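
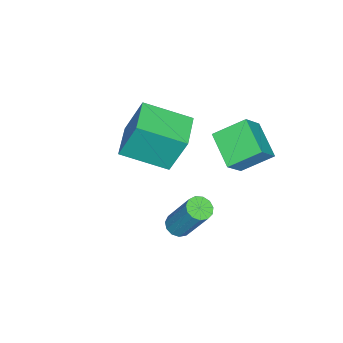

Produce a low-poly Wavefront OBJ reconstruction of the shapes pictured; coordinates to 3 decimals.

v 3.555 2.428 -3.027
v 4.07 2.394 -3.095
v 4.379 3.358 -1.22
v 3.865 3.392 -1.153
v 3.988 2.65 -3.212
v 4.297 3.613 -1.338
v 3.769 2.835 -3.271
v 4.078 3.798 -1.397
v 3.482 2.891 -3.253
v 3.791 3.854 -1.378
v 3.218 2.8 -3.163
v 3.527 3.764 -1.288
v 3.062 2.591 -3.029
v 3.371 3.555 -1.155
v 3.062 2.331 -2.896
v 3.371 3.294 -1.021
v 3.219 2.101 -2.803
v 3.528 3.064 -0.929
v 3.483 1.975 -2.782
v 3.792 2.939 -0.908
v 3.77 1.993 -2.839
v 4.079 2.957 -0.965
v 3.988 2.15 -2.955
v 4.298 3.113 -1.081
v -0.612 -1.787 -3.066
v -0.757 -1.076 -1.192
v -1.199 0.063 -3.814
v -1.343 0.775 -1.94
v 0.823 -1.355 -3.12
v 0.679 -0.643 -1.246
v 0.237 0.496 -3.868
v 0.092 1.207 -1.994
v -1.676 3.32 -1.472
v -0.845 3.119 -0.479
v -0.685 4.388 -2.085
v 0.145 4.187 -1.092
v -1.005 2.253 -2.248
v -0.175 2.052 -1.255
v -0.015 3.321 -2.861
v 0.816 3.12 -1.868
f 2 1 5
f 2 5 3
f 3 5 6
f 3 6 4
f 5 1 7
f 5 7 6
f 6 7 8
f 6 8 4
f 7 1 9
f 7 9 8
f 8 9 10
f 8 10 4
f 9 1 11
f 9 11 10
f 10 11 12
f 10 12 4
f 11 1 13
f 11 13 12
f 12 13 14
f 12 14 4
f 13 1 15
f 13 15 14
f 14 15 16
f 14 16 4
f 15 1 17
f 15 17 16
f 16 17 18
f 16 18 4
f 17 1 19
f 17 19 18
f 18 19 20
f 18 20 4
f 19 1 21
f 19 21 20
f 20 21 22
f 20 22 4
f 21 1 23
f 21 23 22
f 22 23 24
f 22 24 4
f 23 1 2
f 23 2 24
f 24 2 3
f 24 3 4
f 26 28 25
f 29 26 25
f 25 28 27
f 27 29 25
f 26 32 28
f 30 26 29
f 30 32 26
f 28 32 27
f 31 29 27
f 27 32 31
f 31 30 29
f 32 30 31
f 34 36 33
f 37 34 33
f 33 36 35
f 35 37 33
f 34 40 36
f 38 34 37
f 38 40 34
f 36 40 35
f 39 37 35
f 35 40 39
f 39 38 37
f 40 38 39



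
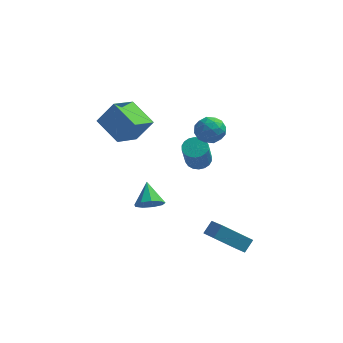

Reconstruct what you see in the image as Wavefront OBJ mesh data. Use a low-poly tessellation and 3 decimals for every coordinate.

v -0.795 -3.17 -0.109
v 0.039 -3.035 -0.015
v -1.085 -1.99 0.789
v -0.16 -2.736 -0.472
v -0.657 -2.64 -0.759
v -1.218 -2.792 -0.742
v -1.581 -3.12 -0.428
v -1.576 -3.472 0.035
v -1.206 -3.682 0.431
v -0.643 -3.652 0.575
v -0.151 -3.397 0.398
v 1.183 1.278 3.167
v 1.478 1.666 2.357
v 2.602 0.774 3.443
v 2.897 1.162 2.633
v 2.638 1.715 3.355
v 1.761 2.027 3.185
v 2.319 0.413 2.615
v 1.442 0.725 2.445
v 2.181 1.132 2.015
v 2.378 1.936 2.473
v 1.702 0.504 3.327
v 1.899 1.308 3.785
v 1.206 1.516 2.738
v 2.874 0.924 3.062
v 2.722 1.249 3.487
v 2.895 1.477 3.01
v 1.372 1.728 3.224
v 1.546 1.957 2.748
v 2.227 1.985 3.335
v 2.534 0.483 3.052
v 2.708 0.712 2.576
v 1.185 0.963 2.79
v 1.358 1.191 2.313
v 1.853 0.455 2.465
v 1.792 1.43 2.061
v 2.627 1.134 2.223
v 2.287 0.694 2.213
v 1.771 0.877 2.113
v 1.908 1.903 2.329
v 2.742 1.607 2.492
v 2.59 1.932 2.916
v 2.074 2.115 2.816
v 2.321 1.589 2.129
v 1.338 0.833 3.308
v 2.172 0.537 3.471
v 2.006 0.325 2.984
v 1.49 0.508 2.884
v 1.453 1.306 3.577
v 2.288 1.01 3.739
v 2.309 1.563 3.687
v 1.793 1.746 3.587
v 1.759 0.851 3.671
v 4.427 -4.254 -2.789
v 2.768 -4.368 -1.589
v 3.761 -2.959 -3.586
v 2.102 -3.073 -2.386
v 4.818 -3.687 -2.194
v 3.159 -3.801 -0.994
v 4.152 -2.392 -2.991
v 2.493 -2.506 -1.791
v -4.287 1.504 2.953
v -3.337 1.685 4.326
v -3.416 2.931 2.162
v -2.466 3.112 3.535
v -2.974 0.288 2.205
v -2.024 0.469 3.578
v -2.103 1.715 1.414
v -1.153 1.896 2.787
v 1.152 4.178 -1.993
v 1.925 4.075 -1.99
v 1.802 3.2 -0.263
v 1.028 3.302 -0.267
v 1.887 4.384 -1.837
v 1.764 3.509 -0.11
v 1.704 4.652 -1.714
v 1.581 3.777 0.013
v 1.411 4.826 -1.646
v 1.288 3.951 0.081
v 1.067 4.872 -1.648
v 0.944 3.996 0.079
v 0.74 4.78 -1.718
v 0.617 3.905 0.009
v 0.494 4.569 -1.842
v 0.371 3.694 -0.115
v 0.378 4.28 -1.997
v 0.255 3.405 -0.27
v 0.416 3.971 -2.15
v 0.293 3.096 -0.423
v 0.599 3.703 -2.273
v 0.476 2.828 -0.546
v 0.892 3.529 -2.341
v 0.769 2.654 -0.614
v 1.236 3.484 -2.339
v 1.113 2.608 -0.612
v 1.563 3.575 -2.269
v 1.44 2.7 -0.542
v 1.809 3.786 -2.145
v 1.686 2.911 -0.418
f 2 1 4
f 2 4 3
f 4 1 5
f 4 5 3
f 5 1 6
f 5 6 3
f 6 1 7
f 6 7 3
f 7 1 8
f 7 8 3
f 8 1 9
f 8 9 3
f 9 1 10
f 9 10 3
f 10 1 11
f 10 11 3
f 11 1 2
f 11 2 3
f 12 49 28
f 49 23 52
f 28 52 17
f 49 52 28
f 12 28 24
f 28 17 29
f 24 29 13
f 28 29 24
f 12 24 33
f 24 13 34
f 33 34 19
f 24 34 33
f 12 33 45
f 33 19 48
f 45 48 22
f 33 48 45
f 12 45 49
f 45 22 53
f 49 53 23
f 45 53 49
f 13 29 40
f 29 17 43
f 40 43 21
f 29 43 40
f 17 52 30
f 52 23 51
f 30 51 16
f 52 51 30
f 23 53 50
f 53 22 46
f 50 46 14
f 53 46 50
f 22 48 47
f 48 19 35
f 47 35 18
f 48 35 47
f 19 34 39
f 34 13 36
f 39 36 20
f 34 36 39
f 15 41 27
f 41 21 42
f 27 42 16
f 41 42 27
f 15 27 25
f 27 16 26
f 25 26 14
f 27 26 25
f 15 25 32
f 25 14 31
f 32 31 18
f 25 31 32
f 15 32 37
f 32 18 38
f 37 38 20
f 32 38 37
f 15 37 41
f 37 20 44
f 41 44 21
f 37 44 41
f 16 42 30
f 42 21 43
f 30 43 17
f 42 43 30
f 14 26 50
f 26 16 51
f 50 51 23
f 26 51 50
f 18 31 47
f 31 14 46
f 47 46 22
f 31 46 47
f 20 38 39
f 38 18 35
f 39 35 19
f 38 35 39
f 21 44 40
f 44 20 36
f 40 36 13
f 44 36 40
f 55 57 54
f 58 55 54
f 54 57 56
f 56 58 54
f 55 61 57
f 59 55 58
f 59 61 55
f 57 61 56
f 60 58 56
f 56 61 60
f 60 59 58
f 61 59 60
f 63 65 62
f 66 63 62
f 62 65 64
f 64 66 62
f 63 69 65
f 67 63 66
f 67 69 63
f 65 69 64
f 68 66 64
f 64 69 68
f 68 67 66
f 69 67 68
f 71 70 74
f 71 74 72
f 72 74 75
f 72 75 73
f 74 70 76
f 74 76 75
f 75 76 77
f 75 77 73
f 76 70 78
f 76 78 77
f 77 78 79
f 77 79 73
f 78 70 80
f 78 80 79
f 79 80 81
f 79 81 73
f 80 70 82
f 80 82 81
f 81 82 83
f 81 83 73
f 82 70 84
f 82 84 83
f 83 84 85
f 83 85 73
f 84 70 86
f 84 86 85
f 85 86 87
f 85 87 73
f 86 70 88
f 86 88 87
f 87 88 89
f 87 89 73
f 88 70 90
f 88 90 89
f 89 90 91
f 89 91 73
f 90 70 92
f 90 92 91
f 91 92 93
f 91 93 73
f 92 70 94
f 92 94 93
f 93 94 95
f 93 95 73
f 94 70 96
f 94 96 95
f 95 96 97
f 95 97 73
f 96 70 98
f 96 98 97
f 97 98 99
f 97 99 73
f 98 70 71
f 98 71 99
f 99 71 72
f 99 72 73



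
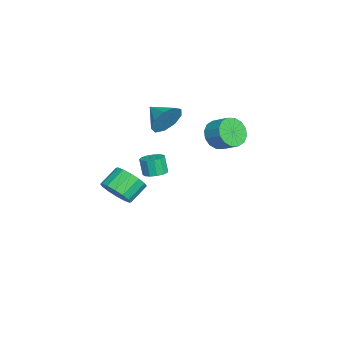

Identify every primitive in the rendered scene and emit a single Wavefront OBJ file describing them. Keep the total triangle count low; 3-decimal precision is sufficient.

v -2.367 3.281 -0.63
v -1.613 2.632 -0.522
v -0.98 3.47 0.098
v -1.733 4.119 -0.01
v -1.512 2.883 -0.964
v -0.879 3.721 -0.344
v -1.64 3.24 -1.316
v -1.007 4.078 -0.696
v -1.963 3.608 -1.484
v -1.329 4.446 -0.864
v -2.393 3.888 -1.424
v -1.76 4.727 -0.804
v -2.817 4.006 -1.151
v -2.184 4.845 -0.53
v -3.12 3.93 -0.738
v -2.487 4.768 -0.118
v -3.221 3.679 -0.296
v -2.588 4.517 0.324
v -3.093 3.322 0.056
v -2.46 4.16 0.676
v -2.771 2.954 0.224
v -2.137 3.792 0.844
v -2.34 2.673 0.164
v -1.707 3.512 0.784
v -1.916 2.555 -0.11
v -1.283 3.394 0.511
v 3.947 -1.545 -1.629
v 4.596 -0.798 -1.667
v 3.801 -0.068 -0.89
v 3.153 -0.815 -0.851
v 4.28 -0.72 -2.063
v 3.485 0.01 -1.286
v 3.875 -0.863 -2.343
v 3.08 -0.133 -1.565
v 3.49 -1.189 -2.431
v 2.695 -0.459 -1.654
v 3.227 -1.61 -2.304
v 2.432 -0.88 -1.527
v 3.157 -2.014 -1.996
v 2.362 -1.284 -1.219
v 3.299 -2.292 -1.59
v 2.504 -1.562 -0.813
v 3.615 -2.37 -1.194
v 2.82 -1.64 -0.417
v 4.02 -2.227 -0.915
v 3.225 -1.497 -0.137
v 4.405 -1.901 -0.826
v 3.61 -1.171 -0.049
v 4.668 -1.48 -0.953
v 3.873 -0.75 -0.176
v 4.738 -1.076 -1.261
v 3.943 -0.346 -0.484
v -2.809 0.461 0.14
v -2.219 0.344 1.049
v -3.751 -0.561 0.62
v -2.738 0.87 1.148
v -3.291 1.204 0.775
v -3.618 1.19 0.105
v -3.567 0.835 -0.549
v -3.161 0.305 -0.88
v -2.59 -0.152 -0.735
v -2.122 -0.323 -0.18
v -1.976 -0.127 0.524
v -3.185 -0.205 -4.311
v -2.734 -0.766 -4.315
v -2.983 -0.975 -3.233
v -3.435 -0.415 -3.229
v -2.515 -0.444 -4.203
v -2.764 -0.653 -3.121
v -2.509 -0.046 -4.124
v -2.758 -0.255 -3.042
v -2.717 0.301 -4.105
v -2.966 0.092 -3.023
v -3.074 0.488 -4.152
v -3.324 0.279 -3.069
v -3.467 0.454 -4.249
v -3.716 0.245 -3.166
v -3.77 0.211 -4.365
v -4.019 0.002 -3.283
v -3.888 -0.164 -4.465
v -4.137 -0.373 -3.383
v -3.782 -0.553 -4.516
v -4.031 -0.762 -3.433
v -3.487 -0.831 -4.501
v -3.736 -1.04 -3.419
v -3.096 -0.911 -4.427
v -3.346 -1.12 -3.345
f 2 1 5
f 2 5 3
f 3 5 6
f 3 6 4
f 5 1 7
f 5 7 6
f 6 7 8
f 6 8 4
f 7 1 9
f 7 9 8
f 8 9 10
f 8 10 4
f 9 1 11
f 9 11 10
f 10 11 12
f 10 12 4
f 11 1 13
f 11 13 12
f 12 13 14
f 12 14 4
f 13 1 15
f 13 15 14
f 14 15 16
f 14 16 4
f 15 1 17
f 15 17 16
f 16 17 18
f 16 18 4
f 17 1 19
f 17 19 18
f 18 19 20
f 18 20 4
f 19 1 21
f 19 21 20
f 20 21 22
f 20 22 4
f 21 1 23
f 21 23 22
f 22 23 24
f 22 24 4
f 23 1 25
f 23 25 24
f 24 25 26
f 24 26 4
f 25 1 2
f 25 2 26
f 26 2 3
f 26 3 4
f 28 27 31
f 28 31 29
f 29 31 32
f 29 32 30
f 31 27 33
f 31 33 32
f 32 33 34
f 32 34 30
f 33 27 35
f 33 35 34
f 34 35 36
f 34 36 30
f 35 27 37
f 35 37 36
f 36 37 38
f 36 38 30
f 37 27 39
f 37 39 38
f 38 39 40
f 38 40 30
f 39 27 41
f 39 41 40
f 40 41 42
f 40 42 30
f 41 27 43
f 41 43 42
f 42 43 44
f 42 44 30
f 43 27 45
f 43 45 44
f 44 45 46
f 44 46 30
f 45 27 47
f 45 47 46
f 46 47 48
f 46 48 30
f 47 27 49
f 47 49 48
f 48 49 50
f 48 50 30
f 49 27 51
f 49 51 50
f 50 51 52
f 50 52 30
f 51 27 28
f 51 28 52
f 52 28 29
f 52 29 30
f 54 53 56
f 54 56 55
f 56 53 57
f 56 57 55
f 57 53 58
f 57 58 55
f 58 53 59
f 58 59 55
f 59 53 60
f 59 60 55
f 60 53 61
f 60 61 55
f 61 53 62
f 61 62 55
f 62 53 63
f 62 63 55
f 63 53 54
f 63 54 55
f 65 64 68
f 65 68 66
f 66 68 69
f 66 69 67
f 68 64 70
f 68 70 69
f 69 70 71
f 69 71 67
f 70 64 72
f 70 72 71
f 71 72 73
f 71 73 67
f 72 64 74
f 72 74 73
f 73 74 75
f 73 75 67
f 74 64 76
f 74 76 75
f 75 76 77
f 75 77 67
f 76 64 78
f 76 78 77
f 77 78 79
f 77 79 67
f 78 64 80
f 78 80 79
f 79 80 81
f 79 81 67
f 80 64 82
f 80 82 81
f 81 82 83
f 81 83 67
f 82 64 84
f 82 84 83
f 83 84 85
f 83 85 67
f 84 64 86
f 84 86 85
f 85 86 87
f 85 87 67
f 86 64 65
f 86 65 87
f 87 65 66
f 87 66 67



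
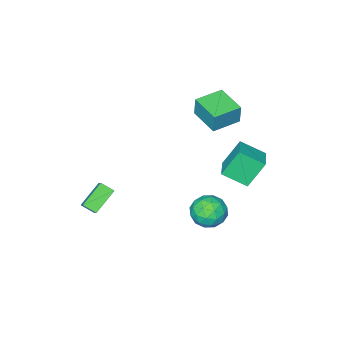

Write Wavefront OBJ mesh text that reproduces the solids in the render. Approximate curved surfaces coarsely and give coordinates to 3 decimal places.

v -0.414 1.094 0.038
v -1.26 1.427 1.463
v -1.209 2.133 -0.676
v -2.055 2.466 0.749
v 0.575 2.094 0.391
v -0.271 2.427 1.816
v -0.22 3.133 -0.323
v -1.066 3.466 1.102
v 1.616 3.411 -1.844
v 2.232 3.631 -1.089
v 1.668 1.849 -1.431
v 2.284 2.069 -0.676
v 1.331 2.364 -0.645
v 1.298 3.33 -0.9
v 2.602 2.15 -1.62
v 2.569 3.116 -1.875
v 2.841 2.852 -0.95
v 2.055 2.984 -0.348
v 1.845 2.496 -2.172
v 1.059 2.628 -1.57
v 1.919 3.658 -1.502
v 1.981 1.822 -1.018
v 1.42 1.996 -1
v 1.782 2.125 -0.556
v 1.37 3.481 -1.391
v 1.732 3.61 -0.948
v 1.203 2.866 -0.687
v 2.168 1.87 -1.572
v 2.53 1.999 -1.129
v 2.118 3.355 -1.964
v 2.48 3.484 -1.52
v 2.697 2.614 -1.833
v 2.639 3.329 -0.977
v 2.67 2.411 -0.735
v 2.857 2.459 -1.29
v 2.838 3.026 -1.439
v 2.177 3.407 -0.623
v 2.208 2.489 -0.381
v 1.648 2.663 -0.363
v 1.629 3.23 -0.512
v 2.536 2.949 -0.542
v 1.692 2.991 -2.139
v 1.723 2.073 -1.897
v 2.271 2.25 -2.008
v 2.252 2.817 -2.157
v 1.23 3.069 -1.785
v 1.261 2.151 -1.543
v 1.062 2.454 -1.081
v 1.043 3.021 -1.23
v 1.364 2.531 -1.978
v -1.777 -0.584 2.878
v -1.697 -0.427 4.054
v -1.545 1.073 2.64
v -1.465 1.231 3.817
v -0.235 -0.811 2.803
v -0.155 -0.653 3.98
v -0.003 0.847 2.566
v 0.077 1.004 3.742
v 2.912 -3.506 -3.308
v 3.294 -2.836 -2.626
v 4.226 -3.34 -4.206
v 4.607 -2.67 -3.524
v 3.273 -4.13 -2.896
v 3.654 -3.46 -2.214
v 4.586 -3.964 -3.794
v 4.968 -3.294 -3.112
f 2 4 1
f 5 2 1
f 1 4 3
f 3 5 1
f 2 8 4
f 6 2 5
f 6 8 2
f 4 8 3
f 7 5 3
f 3 8 7
f 7 6 5
f 8 6 7
f 9 46 25
f 46 20 49
f 25 49 14
f 46 49 25
f 9 25 21
f 25 14 26
f 21 26 10
f 25 26 21
f 9 21 30
f 21 10 31
f 30 31 16
f 21 31 30
f 9 30 42
f 30 16 45
f 42 45 19
f 30 45 42
f 9 42 46
f 42 19 50
f 46 50 20
f 42 50 46
f 10 26 37
f 26 14 40
f 37 40 18
f 26 40 37
f 14 49 27
f 49 20 48
f 27 48 13
f 49 48 27
f 20 50 47
f 50 19 43
f 47 43 11
f 50 43 47
f 19 45 44
f 45 16 32
f 44 32 15
f 45 32 44
f 16 31 36
f 31 10 33
f 36 33 17
f 31 33 36
f 12 38 24
f 38 18 39
f 24 39 13
f 38 39 24
f 12 24 22
f 24 13 23
f 22 23 11
f 24 23 22
f 12 22 29
f 22 11 28
f 29 28 15
f 22 28 29
f 12 29 34
f 29 15 35
f 34 35 17
f 29 35 34
f 12 34 38
f 34 17 41
f 38 41 18
f 34 41 38
f 13 39 27
f 39 18 40
f 27 40 14
f 39 40 27
f 11 23 47
f 23 13 48
f 47 48 20
f 23 48 47
f 15 28 44
f 28 11 43
f 44 43 19
f 28 43 44
f 17 35 36
f 35 15 32
f 36 32 16
f 35 32 36
f 18 41 37
f 41 17 33
f 37 33 10
f 41 33 37
f 52 54 51
f 55 52 51
f 51 54 53
f 53 55 51
f 52 58 54
f 56 52 55
f 56 58 52
f 54 58 53
f 57 55 53
f 53 58 57
f 57 56 55
f 58 56 57
f 60 62 59
f 63 60 59
f 59 62 61
f 61 63 59
f 60 66 62
f 64 60 63
f 64 66 60
f 62 66 61
f 65 63 61
f 61 66 65
f 65 64 63
f 66 64 65



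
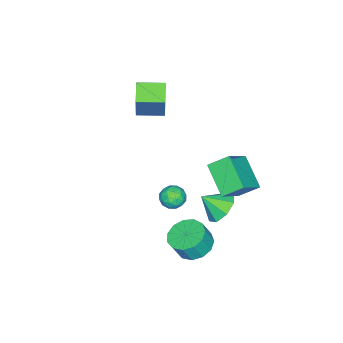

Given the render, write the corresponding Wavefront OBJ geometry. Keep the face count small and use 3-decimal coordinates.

v -1.134 -3.32 0.022
v -0.412 -2.859 1.763
v -1.812 -2.176 0
v -1.09 -1.715 1.741
v -0.25 -2.805 -0.481
v 0.472 -2.344 1.26
v -0.928 -1.661 -0.503
v -0.206 -1.2 1.238
v 1.112 2.537 -3.591
v 1.712 3.152 -3.262
v 1.528 1.723 -2.829
v 1.099 3.162 -2.916
v 0.494 2.806 -2.965
v 0.25 2.293 -3.38
v 0.511 1.922 -3.919
v 1.124 1.912 -4.266
v 1.73 2.268 -4.217
v 1.973 2.781 -3.801
v 1.46 1.975 -0.444
v 1.008 2.811 0.239
v 0.161 2.098 -1.454
v -0.291 2.934 -0.771
v 2.311 3.206 -1.389
v 1.859 4.042 -0.706
v 1.012 3.329 -2.399
v 0.56 4.165 -1.716
v 3.716 2.693 -3.96
v 4.533 2.527 -4.324
v 4.902 2.281 -3.383
v 4.084 2.447 -3.02
v 4.531 3.023 -4.194
v 4.9 2.777 -3.253
v 4.27 3.414 -3.989
v 4.638 3.168 -3.048
v 3.833 3.576 -3.776
v 4.201 3.33 -2.835
v 3.359 3.458 -3.621
v 3.727 3.212 -2.68
v 2.998 3.097 -3.574
v 3.366 2.851 -2.633
v 2.865 2.607 -3.65
v 3.233 2.361 -2.709
v 3.002 2.145 -3.824
v 3.371 1.899 -2.883
v 3.366 1.857 -4.042
v 3.734 1.611 -3.101
v 3.841 1.834 -4.234
v 4.209 1.588 -3.293
v 4.276 2.084 -4.339
v 4.645 1.838 -3.398
v 1.919 0.778 -3.506
v 2.288 1.18 -3.13
v 1.972 0.02 -2.75
v 2.341 0.422 -2.374
v 1.702 0.561 -2.48
v 1.669 1.029 -2.947
v 2.591 0.171 -2.933
v 2.558 0.639 -3.4
v 2.703 0.804 -2.775
v 2.153 1.045 -2.495
v 2.107 0.155 -3.385
v 1.557 0.396 -3.105
v 2.099 1.046 -3.384
v 2.161 0.154 -2.496
v 1.786 0.236 -2.558
v 2.002 0.472 -2.336
v 1.735 0.957 -3.277
v 1.952 1.193 -3.055
v 1.607 0.829 -2.673
v 2.308 0.007 -2.825
v 2.525 0.243 -2.603
v 2.258 0.728 -3.544
v 2.474 0.964 -3.322
v 2.653 0.371 -3.207
v 2.559 1.061 -2.955
v 2.591 0.615 -2.51
v 2.738 0.468 -2.839
v 2.718 0.743 -3.114
v 2.236 1.202 -2.79
v 2.268 0.757 -2.346
v 1.892 0.839 -2.408
v 1.873 1.114 -2.682
v 2.48 0.982 -2.582
v 1.992 0.443 -3.534
v 2.024 -0.002 -3.09
v 2.387 0.086 -3.198
v 2.368 0.361 -3.472
v 1.669 0.585 -3.37
v 1.701 0.139 -2.925
v 1.542 0.457 -2.766
v 1.522 0.732 -3.041
v 1.78 0.218 -3.298
f 2 4 1
f 5 2 1
f 1 4 3
f 3 5 1
f 2 8 4
f 6 2 5
f 6 8 2
f 4 8 3
f 7 5 3
f 3 8 7
f 7 6 5
f 8 6 7
f 10 9 12
f 10 12 11
f 12 9 13
f 12 13 11
f 13 9 14
f 13 14 11
f 14 9 15
f 14 15 11
f 15 9 16
f 15 16 11
f 16 9 17
f 16 17 11
f 17 9 18
f 17 18 11
f 18 9 10
f 18 10 11
f 20 22 19
f 23 20 19
f 19 22 21
f 21 23 19
f 20 26 22
f 24 20 23
f 24 26 20
f 22 26 21
f 25 23 21
f 21 26 25
f 25 24 23
f 26 24 25
f 28 27 31
f 28 31 29
f 29 31 32
f 29 32 30
f 31 27 33
f 31 33 32
f 32 33 34
f 32 34 30
f 33 27 35
f 33 35 34
f 34 35 36
f 34 36 30
f 35 27 37
f 35 37 36
f 36 37 38
f 36 38 30
f 37 27 39
f 37 39 38
f 38 39 40
f 38 40 30
f 39 27 41
f 39 41 40
f 40 41 42
f 40 42 30
f 41 27 43
f 41 43 42
f 42 43 44
f 42 44 30
f 43 27 45
f 43 45 44
f 44 45 46
f 44 46 30
f 45 27 47
f 45 47 46
f 46 47 48
f 46 48 30
f 47 27 49
f 47 49 48
f 48 49 50
f 48 50 30
f 49 27 28
f 49 28 50
f 50 28 29
f 50 29 30
f 51 88 67
f 88 62 91
f 67 91 56
f 88 91 67
f 51 67 63
f 67 56 68
f 63 68 52
f 67 68 63
f 51 63 72
f 63 52 73
f 72 73 58
f 63 73 72
f 51 72 84
f 72 58 87
f 84 87 61
f 72 87 84
f 51 84 88
f 84 61 92
f 88 92 62
f 84 92 88
f 52 68 79
f 68 56 82
f 79 82 60
f 68 82 79
f 56 91 69
f 91 62 90
f 69 90 55
f 91 90 69
f 62 92 89
f 92 61 85
f 89 85 53
f 92 85 89
f 61 87 86
f 87 58 74
f 86 74 57
f 87 74 86
f 58 73 78
f 73 52 75
f 78 75 59
f 73 75 78
f 54 80 66
f 80 60 81
f 66 81 55
f 80 81 66
f 54 66 64
f 66 55 65
f 64 65 53
f 66 65 64
f 54 64 71
f 64 53 70
f 71 70 57
f 64 70 71
f 54 71 76
f 71 57 77
f 76 77 59
f 71 77 76
f 54 76 80
f 76 59 83
f 80 83 60
f 76 83 80
f 55 81 69
f 81 60 82
f 69 82 56
f 81 82 69
f 53 65 89
f 65 55 90
f 89 90 62
f 65 90 89
f 57 70 86
f 70 53 85
f 86 85 61
f 70 85 86
f 59 77 78
f 77 57 74
f 78 74 58
f 77 74 78
f 60 83 79
f 83 59 75
f 79 75 52
f 83 75 79



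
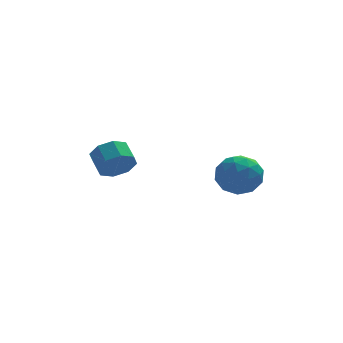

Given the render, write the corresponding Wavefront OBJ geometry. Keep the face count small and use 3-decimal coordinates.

v 1.122 -2.681 -2.163
v 2.159 -2.768 -1.906
v 1.161 -4.272 -2.854
v 2.198 -4.359 -2.597
v 1.454 -4.351 -1.826
v 1.429 -3.368 -1.398
v 1.891 -3.672 -3.362
v 1.866 -2.689 -2.934
v 2.635 -3.38 -2.647
v 2.364 -3.799 -1.697
v 0.956 -3.241 -3.063
v 0.685 -3.66 -2.113
v 1.637 -2.585 -1.973
v 1.683 -4.455 -2.787
v 1.245 -4.451 -2.333
v 1.855 -4.501 -2.182
v 1.208 -2.937 -1.675
v 1.818 -2.988 -1.524
v 1.403 -3.919 -1.477
v 1.502 -4.052 -3.236
v 2.112 -4.103 -3.085
v 1.465 -2.539 -2.578
v 2.075 -2.589 -2.427
v 1.917 -3.121 -3.283
v 2.526 -2.996 -2.258
v 2.549 -3.931 -2.665
v 2.368 -3.527 -3.114
v 2.354 -2.949 -2.863
v 2.368 -3.242 -1.7
v 2.39 -4.177 -2.106
v 1.953 -4.173 -1.653
v 1.939 -3.595 -1.402
v 2.647 -3.602 -2.136
v 0.93 -2.863 -2.654
v 0.952 -3.798 -3.06
v 1.381 -3.445 -3.358
v 1.367 -2.867 -3.107
v 0.771 -3.109 -2.095
v 0.794 -4.044 -2.502
v 0.966 -4.091 -1.897
v 0.952 -3.513 -1.646
v 0.673 -3.438 -2.624
v -3.133 -1.85 -2.327
v -2.444 -1.958 -1.791
v -2.678 -1.098 -1.316
v -3.367 -0.99 -1.853
v -2.286 -1.61 -2.345
v -2.521 -0.75 -1.87
v -2.625 -1.402 -2.889
v -2.859 -0.542 -2.414
v -3.261 -1.456 -3.104
v -3.495 -0.596 -2.629
v -3.822 -1.742 -2.864
v -4.056 -0.882 -2.389
v -3.979 -2.09 -2.31
v -4.214 -1.23 -1.835
v -3.641 -2.298 -1.766
v -3.875 -1.438 -1.291
v -3.005 -2.244 -1.551
v -3.239 -1.384 -1.076
f 1 38 17
f 38 12 41
f 17 41 6
f 38 41 17
f 1 17 13
f 17 6 18
f 13 18 2
f 17 18 13
f 1 13 22
f 13 2 23
f 22 23 8
f 13 23 22
f 1 22 34
f 22 8 37
f 34 37 11
f 22 37 34
f 1 34 38
f 34 11 42
f 38 42 12
f 34 42 38
f 2 18 29
f 18 6 32
f 29 32 10
f 18 32 29
f 6 41 19
f 41 12 40
f 19 40 5
f 41 40 19
f 12 42 39
f 42 11 35
f 39 35 3
f 42 35 39
f 11 37 36
f 37 8 24
f 36 24 7
f 37 24 36
f 8 23 28
f 23 2 25
f 28 25 9
f 23 25 28
f 4 30 16
f 30 10 31
f 16 31 5
f 30 31 16
f 4 16 14
f 16 5 15
f 14 15 3
f 16 15 14
f 4 14 21
f 14 3 20
f 21 20 7
f 14 20 21
f 4 21 26
f 21 7 27
f 26 27 9
f 21 27 26
f 4 26 30
f 26 9 33
f 30 33 10
f 26 33 30
f 5 31 19
f 31 10 32
f 19 32 6
f 31 32 19
f 3 15 39
f 15 5 40
f 39 40 12
f 15 40 39
f 7 20 36
f 20 3 35
f 36 35 11
f 20 35 36
f 9 27 28
f 27 7 24
f 28 24 8
f 27 24 28
f 10 33 29
f 33 9 25
f 29 25 2
f 33 25 29
f 44 43 47
f 44 47 45
f 45 47 48
f 45 48 46
f 47 43 49
f 47 49 48
f 48 49 50
f 48 50 46
f 49 43 51
f 49 51 50
f 50 51 52
f 50 52 46
f 51 43 53
f 51 53 52
f 52 53 54
f 52 54 46
f 53 43 55
f 53 55 54
f 54 55 56
f 54 56 46
f 55 43 57
f 55 57 56
f 56 57 58
f 56 58 46
f 57 43 59
f 57 59 58
f 58 59 60
f 58 60 46
f 59 43 44
f 59 44 60
f 60 44 45
f 60 45 46



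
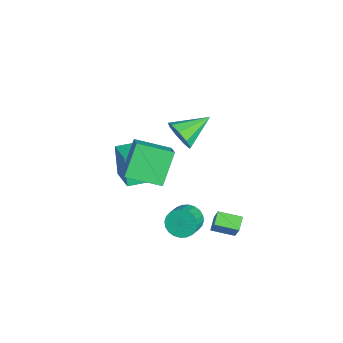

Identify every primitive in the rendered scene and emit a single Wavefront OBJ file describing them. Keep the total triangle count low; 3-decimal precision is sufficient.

v -4.24 -1.986 -3.971
v -4.791 -2.06 -1.967
v -4.561 -0.48 -4.004
v -5.112 -0.554 -2
v -2.508 -1.606 -3.48
v -3.059 -1.68 -1.476
v -2.829 -0.1 -3.513
v -3.38 -0.174 -1.509
v 2.281 2.377 -3.161
v 1.578 2.668 -2.739
v 2.636 3.657 -3.451
v 1.933 3.948 -3.029
v 3.147 2.452 -1.771
v 2.444 2.743 -1.349
v 3.502 3.732 -2.061
v 2.799 4.023 -1.639
v 0.21 1.409 -4.105
v 0.783 1.932 -4.618
v 1.764 1.454 -4.008
v 1.19 0.931 -3.495
v 0.717 2.153 -4.338
v 1.698 1.675 -3.728
v 0.573 2.261 -4.023
v 1.554 1.783 -3.413
v 0.375 2.239 -3.72
v 1.355 1.761 -3.11
v 0.151 2.091 -3.476
v 1.131 1.613 -2.866
v -0.064 1.839 -3.327
v 0.916 1.361 -2.717
v -0.238 1.522 -3.297
v 0.743 1.044 -2.687
v -0.343 1.187 -3.39
v 0.638 0.709 -2.78
v -0.364 0.886 -3.592
v 0.617 0.408 -2.982
v -0.298 0.665 -3.872
v 0.683 0.187 -3.262
v -0.154 0.557 -4.187
v 0.827 0.079 -3.577
v 0.045 0.579 -4.49
v 1.025 0.101 -3.88
v 0.269 0.727 -4.734
v 1.249 0.249 -4.124
v 0.484 0.979 -4.883
v 1.464 0.501 -4.273
v 0.657 1.296 -4.913
v 1.638 0.818 -4.303
v 0.762 1.631 -4.82
v 1.743 1.153 -4.21
v 0.145 -1.437 3.221
v 1.541 -1.429 4.157
v 0.547 0.499 2.607
v 1.942 0.506 3.542
v 1.278 -2.206 1.538
v 2.673 -2.199 2.473
v 1.679 -0.271 0.923
v 3.075 -0.263 1.859
v -0.244 1.014 2.859
v 0.129 1.516 2.053
v -1.016 2.746 3.581
v -0.515 1.286 1.914
v -1.032 0.929 2.218
v -1.18 0.612 2.821
v -0.89 0.482 3.442
v -0.298 0.602 3.791
v 0.32 0.914 3.703
v 0.674 1.272 3.221
v 0.599 1.51 2.569
f 2 4 1
f 5 2 1
f 1 4 3
f 3 5 1
f 2 8 4
f 6 2 5
f 6 8 2
f 4 8 3
f 7 5 3
f 3 8 7
f 7 6 5
f 8 6 7
f 10 12 9
f 13 10 9
f 9 12 11
f 11 13 9
f 10 16 12
f 14 10 13
f 14 16 10
f 12 16 11
f 15 13 11
f 11 16 15
f 15 14 13
f 16 14 15
f 18 17 21
f 18 21 19
f 19 21 22
f 19 22 20
f 21 17 23
f 21 23 22
f 22 23 24
f 22 24 20
f 23 17 25
f 23 25 24
f 24 25 26
f 24 26 20
f 25 17 27
f 25 27 26
f 26 27 28
f 26 28 20
f 27 17 29
f 27 29 28
f 28 29 30
f 28 30 20
f 29 17 31
f 29 31 30
f 30 31 32
f 30 32 20
f 31 17 33
f 31 33 32
f 32 33 34
f 32 34 20
f 33 17 35
f 33 35 34
f 34 35 36
f 34 36 20
f 35 17 37
f 35 37 36
f 36 37 38
f 36 38 20
f 37 17 39
f 37 39 38
f 38 39 40
f 38 40 20
f 39 17 41
f 39 41 40
f 40 41 42
f 40 42 20
f 41 17 43
f 41 43 42
f 42 43 44
f 42 44 20
f 43 17 45
f 43 45 44
f 44 45 46
f 44 46 20
f 45 17 47
f 45 47 46
f 46 47 48
f 46 48 20
f 47 17 49
f 47 49 48
f 48 49 50
f 48 50 20
f 49 17 18
f 49 18 50
f 50 18 19
f 50 19 20
f 52 54 51
f 55 52 51
f 51 54 53
f 53 55 51
f 52 58 54
f 56 52 55
f 56 58 52
f 54 58 53
f 57 55 53
f 53 58 57
f 57 56 55
f 58 56 57
f 60 59 62
f 60 62 61
f 62 59 63
f 62 63 61
f 63 59 64
f 63 64 61
f 64 59 65
f 64 65 61
f 65 59 66
f 65 66 61
f 66 59 67
f 66 67 61
f 67 59 68
f 67 68 61
f 68 59 69
f 68 69 61
f 69 59 60
f 69 60 61



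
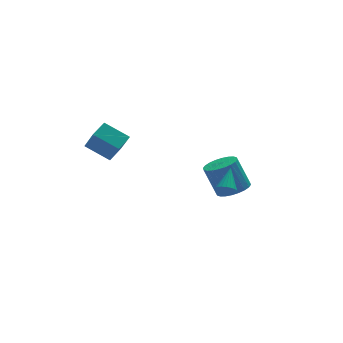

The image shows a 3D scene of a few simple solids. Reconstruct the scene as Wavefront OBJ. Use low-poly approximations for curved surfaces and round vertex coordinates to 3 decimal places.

v -3.863 1.043 0.127
v -3.689 0.233 1.304
v -3.109 1.668 0.445
v -2.934 0.857 1.622
v -2.886 0.223 -0.582
v -2.711 -0.588 0.595
v -2.131 0.847 -0.264
v -1.957 0.037 0.913
v 3.166 -0.282 -3.543
v 3.707 -0.889 -3.18
v 3.194 -0.385 -1.574
v 2.654 0.222 -1.937
v 3.918 -0.613 -3.2
v 3.405 -0.109 -1.593
v 4.014 -0.287 -3.271
v 3.501 0.217 -1.665
v 3.981 0.039 -3.384
v 3.468 0.543 -1.778
v 3.824 0.317 -3.521
v 3.311 0.821 -1.915
v 3.567 0.504 -3.662
v 3.054 1.008 -2.055
v 3.249 0.571 -3.784
v 2.736 1.075 -2.178
v 2.919 0.508 -3.87
v 2.406 1.012 -2.264
v 2.626 0.325 -3.906
v 2.113 0.829 -2.3
v 2.415 0.049 -3.887
v 1.902 0.553 -2.28
v 2.319 -0.277 -3.815
v 1.806 0.227 -2.209
v 2.352 -0.603 -3.702
v 1.839 -0.099 -2.096
v 2.509 -0.881 -3.565
v 1.996 -0.377 -1.959
v 2.766 -1.068 -3.425
v 2.253 -0.564 -1.818
v 3.084 -1.135 -3.302
v 2.571 -0.631 -1.696
v 3.414 -1.072 -3.216
v 2.901 -0.568 -1.61
v 1.84 -2.61 -1.981
v 2.255 -2.948 -1.91
v 2.42 -1.71 -1.079
v 2.327 -2.822 -2.082
v 2.314 -2.66 -2.236
v 2.219 -2.488 -2.346
v 2.059 -2.338 -2.393
v 1.861 -2.235 -2.369
v 1.66 -2.197 -2.278
v 1.489 -2.23 -2.135
v 1.38 -2.329 -1.966
v 1.35 -2.476 -1.8
v 1.405 -2.647 -1.664
v 1.535 -2.811 -1.584
v 1.718 -2.941 -1.572
v 1.922 -3.013 -1.631
v 2.112 -3.016 -1.751
f 2 4 1
f 5 2 1
f 1 4 3
f 3 5 1
f 2 8 4
f 6 2 5
f 6 8 2
f 4 8 3
f 7 5 3
f 3 8 7
f 7 6 5
f 8 6 7
f 10 9 13
f 10 13 11
f 11 13 14
f 11 14 12
f 13 9 15
f 13 15 14
f 14 15 16
f 14 16 12
f 15 9 17
f 15 17 16
f 16 17 18
f 16 18 12
f 17 9 19
f 17 19 18
f 18 19 20
f 18 20 12
f 19 9 21
f 19 21 20
f 20 21 22
f 20 22 12
f 21 9 23
f 21 23 22
f 22 23 24
f 22 24 12
f 23 9 25
f 23 25 24
f 24 25 26
f 24 26 12
f 25 9 27
f 25 27 26
f 26 27 28
f 26 28 12
f 27 9 29
f 27 29 28
f 28 29 30
f 28 30 12
f 29 9 31
f 29 31 30
f 30 31 32
f 30 32 12
f 31 9 33
f 31 33 32
f 32 33 34
f 32 34 12
f 33 9 35
f 33 35 34
f 34 35 36
f 34 36 12
f 35 9 37
f 35 37 36
f 36 37 38
f 36 38 12
f 37 9 39
f 37 39 38
f 38 39 40
f 38 40 12
f 39 9 41
f 39 41 40
f 40 41 42
f 40 42 12
f 41 9 10
f 41 10 42
f 42 10 11
f 42 11 12
f 44 43 46
f 44 46 45
f 46 43 47
f 46 47 45
f 47 43 48
f 47 48 45
f 48 43 49
f 48 49 45
f 49 43 50
f 49 50 45
f 50 43 51
f 50 51 45
f 51 43 52
f 51 52 45
f 52 43 53
f 52 53 45
f 53 43 54
f 53 54 45
f 54 43 55
f 54 55 45
f 55 43 56
f 55 56 45
f 56 43 57
f 56 57 45
f 57 43 58
f 57 58 45
f 58 43 59
f 58 59 45
f 59 43 44
f 59 44 45



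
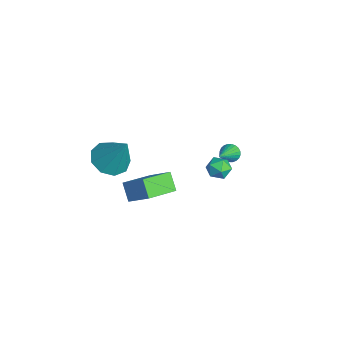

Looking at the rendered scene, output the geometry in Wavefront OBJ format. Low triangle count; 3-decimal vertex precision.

v 2.82 1.121 2.105
v 3.208 1.204 2.622
v 2.612 0.136 2.418
v 3 0.219 2.935
v 2.435 0.542 2.897
v 2.564 1.151 2.703
v 3.256 0.189 2.337
v 3.385 0.798 2.143
v 3.478 0.628 2.765
v 2.97 0.845 3.112
v 2.85 0.495 1.928
v 2.342 0.712 2.275
v -0.839 -3.588 0.621
v -0.231 -2.96 0.096
v 0.019 -2.932 2.399
v -0.824 -2.633 0.262
v -1.425 -2.753 0.596
v -1.751 -3.264 0.942
v -1.651 -3.926 1.138
v -1.171 -4.43 1.092
v -0.535 -4.54 0.826
v -0.042 -4.204 0.464
v 0.078 -3.58 0.176
v -3.195 2.834 -2.515
v -2.928 2.687 -2.961
v -1.985 1.966 -1.505
v -2.834 2.871 -2.916
v -2.796 3.048 -2.809
v -2.818 3.193 -2.658
v -2.898 3.284 -2.485
v -3.023 3.306 -2.317
v -3.174 3.255 -2.179
v -3.329 3.141 -2.092
v -3.463 2.98 -2.07
v -3.556 2.797 -2.115
v -3.594 2.619 -2.222
v -3.572 2.474 -2.373
v -3.492 2.384 -2.546
v -3.367 2.362 -2.714
v -3.216 2.412 -2.852
v -3.062 2.526 -2.939
v 0.212 -2.969 -1.836
v -0.516 -3.089 -1.048
v -0.585 -1.485 -2.347
v -1.313 -1.605 -1.558
v 1.093 -2.175 -0.902
v 0.365 -2.295 -0.113
v 0.296 -0.691 -1.412
v -0.432 -0.811 -0.624
f 1 12 6
f 1 6 2
f 1 2 8
f 1 8 11
f 1 11 12
f 2 6 10
f 6 12 5
f 12 11 3
f 11 8 7
f 8 2 9
f 4 10 5
f 4 5 3
f 4 3 7
f 4 7 9
f 4 9 10
f 5 10 6
f 3 5 12
f 7 3 11
f 9 7 8
f 10 9 2
f 14 13 16
f 14 16 15
f 16 13 17
f 16 17 15
f 17 13 18
f 17 18 15
f 18 13 19
f 18 19 15
f 19 13 20
f 19 20 15
f 20 13 21
f 20 21 15
f 21 13 22
f 21 22 15
f 22 13 23
f 22 23 15
f 23 13 14
f 23 14 15
f 25 24 27
f 25 27 26
f 27 24 28
f 27 28 26
f 28 24 29
f 28 29 26
f 29 24 30
f 29 30 26
f 30 24 31
f 30 31 26
f 31 24 32
f 31 32 26
f 32 24 33
f 32 33 26
f 33 24 34
f 33 34 26
f 34 24 35
f 34 35 26
f 35 24 36
f 35 36 26
f 36 24 37
f 36 37 26
f 37 24 38
f 37 38 26
f 38 24 39
f 38 39 26
f 39 24 40
f 39 40 26
f 40 24 41
f 40 41 26
f 41 24 25
f 41 25 26
f 43 45 42
f 46 43 42
f 42 45 44
f 44 46 42
f 43 49 45
f 47 43 46
f 47 49 43
f 45 49 44
f 48 46 44
f 44 49 48
f 48 47 46
f 49 47 48



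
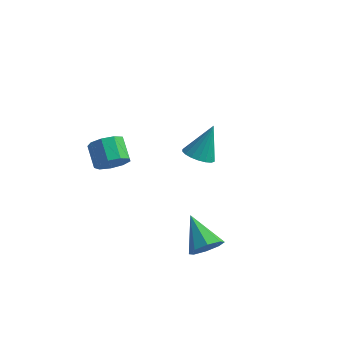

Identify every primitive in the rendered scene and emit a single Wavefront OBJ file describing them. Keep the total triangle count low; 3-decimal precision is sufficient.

v -0.21 2.268 -3.632
v 0.201 2.822 -4.017
v 0.19 3.072 -2.048
v -0.122 2.959 -4.004
v -0.463 2.959 -3.919
v -0.754 2.823 -3.776
v -0.937 2.576 -3.604
v -0.976 2.269 -3.438
v -0.863 1.961 -3.311
v -0.621 1.714 -3.247
v -0.298 1.577 -3.259
v 0.043 1.577 -3.345
v 0.334 1.714 -3.488
v 0.517 1.96 -3.659
v 0.556 2.268 -3.825
v 0.443 2.575 -3.952
v 2.42 -3.48 -4.365
v 3.017 -2.957 -4.203
v 1.28 -2.48 -3.395
v 2.706 -2.81 -4.719
v 2.228 -3.055 -5.028
v 1.862 -3.549 -4.949
v 1.823 -4.003 -4.528
v 2.133 -4.15 -4.012
v 2.611 -3.905 -3.703
v 2.977 -3.411 -3.782
v -2.032 -2.99 -0.601
v -1.365 -2.737 -0.239
v -2 -1.977 0.402
v -2.668 -2.23 0.041
v -1.46 -2.438 -0.687
v -2.095 -1.678 -0.046
v -1.822 -2.398 -1.095
v -2.457 -1.637 -0.454
v -2.283 -2.634 -1.271
v -2.918 -1.874 -0.63
v -2.627 -3.037 -1.134
v -3.262 -2.277 -0.493
v -2.692 -3.418 -0.747
v -3.327 -2.658 -0.106
v -2.449 -3.599 -0.291
v -3.084 -2.839 0.35
v -2.011 -3.495 0.02
v -2.646 -2.735 0.661
v -1.583 -3.155 0.04
v -2.218 -2.394 0.681
f 2 1 4
f 2 4 3
f 4 1 5
f 4 5 3
f 5 1 6
f 5 6 3
f 6 1 7
f 6 7 3
f 7 1 8
f 7 8 3
f 8 1 9
f 8 9 3
f 9 1 10
f 9 10 3
f 10 1 11
f 10 11 3
f 11 1 12
f 11 12 3
f 12 1 13
f 12 13 3
f 13 1 14
f 13 14 3
f 14 1 15
f 14 15 3
f 15 1 16
f 15 16 3
f 16 1 2
f 16 2 3
f 18 17 20
f 18 20 19
f 20 17 21
f 20 21 19
f 21 17 22
f 21 22 19
f 22 17 23
f 22 23 19
f 23 17 24
f 23 24 19
f 24 17 25
f 24 25 19
f 25 17 26
f 25 26 19
f 26 17 18
f 26 18 19
f 28 27 31
f 28 31 29
f 29 31 32
f 29 32 30
f 31 27 33
f 31 33 32
f 32 33 34
f 32 34 30
f 33 27 35
f 33 35 34
f 34 35 36
f 34 36 30
f 35 27 37
f 35 37 36
f 36 37 38
f 36 38 30
f 37 27 39
f 37 39 38
f 38 39 40
f 38 40 30
f 39 27 41
f 39 41 40
f 40 41 42
f 40 42 30
f 41 27 43
f 41 43 42
f 42 43 44
f 42 44 30
f 43 27 45
f 43 45 44
f 44 45 46
f 44 46 30
f 45 27 28
f 45 28 46
f 46 28 29
f 46 29 30



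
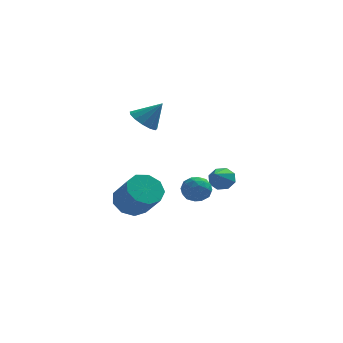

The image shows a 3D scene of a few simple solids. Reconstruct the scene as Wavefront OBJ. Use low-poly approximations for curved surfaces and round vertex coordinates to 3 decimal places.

v -0.383 -1.22 -1.346
v 0.544 -0.971 -1.66
v 1.25 -1.972 -0.368
v 0.323 -2.22 -0.054
v 0.325 -0.517 -1.188
v 1.031 -1.517 0.104
v -0.226 -0.391 -0.79
v 0.48 -1.392 0.502
v -0.85 -0.653 -0.652
v -0.144 -1.654 0.64
v -1.256 -1.181 -0.839
v -0.55 -2.181 0.453
v -1.253 -1.726 -1.263
v -0.547 -2.727 0.029
v -0.843 -2.034 -1.726
v -0.137 -3.035 -0.434
v -0.218 -1.962 -2.011
v 0.488 -2.962 -0.719
v 0.33 -1.542 -1.985
v 1.036 -2.542 -0.693
v 2.029 -3.023 0.466
v 2.591 -2.78 -0.048
v 2.849 -3.9 0.948
v 3.411 -3.657 0.434
v 3.182 -3.178 1.032
v 2.675 -2.636 0.734
v 2.765 -4.044 0.166
v 2.258 -3.502 -0.132
v 3.046 -3.411 -0.233
v 3.303 -2.876 0.302
v 2.137 -3.804 0.598
v 2.394 -3.269 1.133
v 2.238 -2.825 0.167
v 3.202 -3.855 0.733
v 3.067 -3.574 1.084
v 3.397 -3.431 0.783
v 2.288 -2.74 0.626
v 2.618 -2.597 0.324
v 2.965 -2.831 0.959
v 2.822 -4.083 0.576
v 3.152 -3.94 0.274
v 2.043 -3.249 0.117
v 2.373 -3.106 -0.184
v 2.475 -3.849 -0.059
v 2.836 -3.053 -0.244
v 3.317 -3.568 0.039
v 2.938 -3.795 -0.118
v 2.64 -3.477 -0.293
v 2.987 -2.738 0.07
v 3.469 -3.254 0.354
v 3.334 -2.972 0.705
v 3.037 -2.654 0.53
v 3.254 -3.109 -0.038
v 1.971 -3.426 0.546
v 2.453 -3.942 0.83
v 2.403 -4.026 0.37
v 2.106 -3.708 0.195
v 2.123 -3.112 0.861
v 2.604 -3.627 1.144
v 2.8 -3.203 1.193
v 2.502 -2.885 1.018
v 2.186 -3.571 0.938
v 4.22 3.314 -1.996
v 4.47 3.663 -1.393
v 3.76 1.826 -0.944
v 3.922 3.764 -1.49
v 3.548 3.602 -1.884
v 3.568 3.271 -2.343
v 3.97 2.965 -2.599
v 4.519 2.864 -2.502
v 4.893 3.026 -2.109
v 4.873 3.357 -1.649
v 0.222 3.24 2.203
v 0.914 3.246 1.627
v 1.198 3.34 3.377
v 0.781 3.73 1.696
v 0.471 4.059 1.926
v 0.081 4.128 2.244
v -0.263 3.914 2.549
v -0.454 3.487 2.744
v -0.43 2.981 2.767
v -0.199 2.557 2.611
v 0.166 2.35 2.326
v 0.548 2.425 2.002
v 0.827 2.759 1.741
f 2 1 5
f 2 5 3
f 3 5 6
f 3 6 4
f 5 1 7
f 5 7 6
f 6 7 8
f 6 8 4
f 7 1 9
f 7 9 8
f 8 9 10
f 8 10 4
f 9 1 11
f 9 11 10
f 10 11 12
f 10 12 4
f 11 1 13
f 11 13 12
f 12 13 14
f 12 14 4
f 13 1 15
f 13 15 14
f 14 15 16
f 14 16 4
f 15 1 17
f 15 17 16
f 16 17 18
f 16 18 4
f 17 1 19
f 17 19 18
f 18 19 20
f 18 20 4
f 19 1 2
f 19 2 20
f 20 2 3
f 20 3 4
f 21 58 37
f 58 32 61
f 37 61 26
f 58 61 37
f 21 37 33
f 37 26 38
f 33 38 22
f 37 38 33
f 21 33 42
f 33 22 43
f 42 43 28
f 33 43 42
f 21 42 54
f 42 28 57
f 54 57 31
f 42 57 54
f 21 54 58
f 54 31 62
f 58 62 32
f 54 62 58
f 22 38 49
f 38 26 52
f 49 52 30
f 38 52 49
f 26 61 39
f 61 32 60
f 39 60 25
f 61 60 39
f 32 62 59
f 62 31 55
f 59 55 23
f 62 55 59
f 31 57 56
f 57 28 44
f 56 44 27
f 57 44 56
f 28 43 48
f 43 22 45
f 48 45 29
f 43 45 48
f 24 50 36
f 50 30 51
f 36 51 25
f 50 51 36
f 24 36 34
f 36 25 35
f 34 35 23
f 36 35 34
f 24 34 41
f 34 23 40
f 41 40 27
f 34 40 41
f 24 41 46
f 41 27 47
f 46 47 29
f 41 47 46
f 24 46 50
f 46 29 53
f 50 53 30
f 46 53 50
f 25 51 39
f 51 30 52
f 39 52 26
f 51 52 39
f 23 35 59
f 35 25 60
f 59 60 32
f 35 60 59
f 27 40 56
f 40 23 55
f 56 55 31
f 40 55 56
f 29 47 48
f 47 27 44
f 48 44 28
f 47 44 48
f 30 53 49
f 53 29 45
f 49 45 22
f 53 45 49
f 64 63 66
f 64 66 65
f 66 63 67
f 66 67 65
f 67 63 68
f 67 68 65
f 68 63 69
f 68 69 65
f 69 63 70
f 69 70 65
f 70 63 71
f 70 71 65
f 71 63 72
f 71 72 65
f 72 63 64
f 72 64 65
f 74 73 76
f 74 76 75
f 76 73 77
f 76 77 75
f 77 73 78
f 77 78 75
f 78 73 79
f 78 79 75
f 79 73 80
f 79 80 75
f 80 73 81
f 80 81 75
f 81 73 82
f 81 82 75
f 82 73 83
f 82 83 75
f 83 73 84
f 83 84 75
f 84 73 85
f 84 85 75
f 85 73 74
f 85 74 75



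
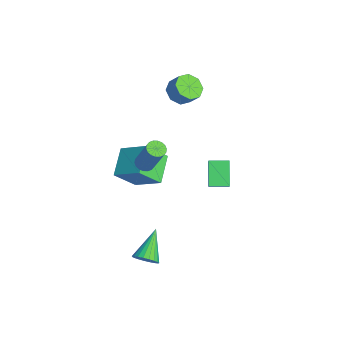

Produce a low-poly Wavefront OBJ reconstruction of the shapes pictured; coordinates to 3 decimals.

v 3.542 -2.119 -3.462
v 4.05 -2.013 -2.907
v 2.118 -1.281 -2.318
v 4.076 -1.745 -3.072
v 4.009 -1.541 -3.304
v 3.862 -1.437 -3.563
v 3.659 -1.451 -3.805
v 3.436 -1.58 -3.988
v 3.232 -1.803 -4.08
v 3.081 -2.08 -4.065
v 3.01 -2.364 -3.946
v 3.03 -2.606 -3.743
v 3.14 -2.763 -3.492
v 3.319 -2.809 -3.235
v 3.536 -2.735 -3.018
v 3.755 -2.555 -2.878
v 3.937 -2.3 -2.838
v -0.538 -1.392 0.99
v -0.027 -1.308 0.751
v 0.808 -0.803 2.711
v 0.298 -0.888 2.95
v -0.134 -1.079 0.737
v 0.701 -0.574 2.698
v -0.322 -0.911 0.774
v 0.514 -0.406 2.734
v -0.551 -0.839 0.853
v 0.284 -0.334 2.814
v -0.779 -0.877 0.96
v 0.056 -0.372 2.92
v -0.958 -1.017 1.072
v -0.123 -0.512 3.033
v -1.054 -1.231 1.168
v -0.219 -0.726 3.129
v -1.048 -1.477 1.229
v -0.213 -0.972 3.189
v -0.941 -1.706 1.242
v -0.106 -1.201 3.203
v -0.754 -1.874 1.206
v 0.082 -1.369 3.166
v -0.524 -1.946 1.126
v 0.311 -1.441 3.087
v -0.296 -1.908 1.02
v 0.539 -1.403 2.98
v -0.117 -1.768 0.907
v 0.718 -1.263 2.868
v -0.021 -1.554 0.811
v 0.814 -1.049 2.772
v -3.261 -2.686 -2.456
v -4.824 -2.01 -1.591
v -3.454 -1.438 -3.78
v -5.017 -0.762 -2.916
v -2.143 -1.418 -1.424
v -3.706 -0.742 -0.56
v -2.336 -0.17 -2.749
v -3.899 0.506 -1.884
v -4.208 1.247 3.505
v -3.727 1.738 2.94
v -3.231 2.185 3.75
v -3.712 1.693 4.315
v -4.306 2.045 3.125
v -3.81 2.492 3.935
v -4.828 1.885 3.532
v -4.332 2.332 4.343
v -4.986 1.351 3.924
v -4.49 1.797 4.734
v -4.689 0.755 4.07
v -4.193 1.202 4.88
v -4.11 0.448 3.885
v -3.614 0.895 4.695
v -3.588 0.608 3.477
v -3.092 1.055 4.288
v -3.43 1.143 3.086
v -2.934 1.589 3.896
v -0.36 2.103 -1.613
v -1.546 2.326 -0.488
v -0.159 3.225 -1.625
v -1.345 3.449 -0.499
v 0.185 2.011 -1.021
v -1.001 2.235 0.105
v 0.386 3.134 -1.032
v -0.8 3.357 0.093
f 2 1 4
f 2 4 3
f 4 1 5
f 4 5 3
f 5 1 6
f 5 6 3
f 6 1 7
f 6 7 3
f 7 1 8
f 7 8 3
f 8 1 9
f 8 9 3
f 9 1 10
f 9 10 3
f 10 1 11
f 10 11 3
f 11 1 12
f 11 12 3
f 12 1 13
f 12 13 3
f 13 1 14
f 13 14 3
f 14 1 15
f 14 15 3
f 15 1 16
f 15 16 3
f 16 1 17
f 16 17 3
f 17 1 2
f 17 2 3
f 19 18 22
f 19 22 20
f 20 22 23
f 20 23 21
f 22 18 24
f 22 24 23
f 23 24 25
f 23 25 21
f 24 18 26
f 24 26 25
f 25 26 27
f 25 27 21
f 26 18 28
f 26 28 27
f 27 28 29
f 27 29 21
f 28 18 30
f 28 30 29
f 29 30 31
f 29 31 21
f 30 18 32
f 30 32 31
f 31 32 33
f 31 33 21
f 32 18 34
f 32 34 33
f 33 34 35
f 33 35 21
f 34 18 36
f 34 36 35
f 35 36 37
f 35 37 21
f 36 18 38
f 36 38 37
f 37 38 39
f 37 39 21
f 38 18 40
f 38 40 39
f 39 40 41
f 39 41 21
f 40 18 42
f 40 42 41
f 41 42 43
f 41 43 21
f 42 18 44
f 42 44 43
f 43 44 45
f 43 45 21
f 44 18 46
f 44 46 45
f 45 46 47
f 45 47 21
f 46 18 19
f 46 19 47
f 47 19 20
f 47 20 21
f 49 51 48
f 52 49 48
f 48 51 50
f 50 52 48
f 49 55 51
f 53 49 52
f 53 55 49
f 51 55 50
f 54 52 50
f 50 55 54
f 54 53 52
f 55 53 54
f 57 56 60
f 57 60 58
f 58 60 61
f 58 61 59
f 60 56 62
f 60 62 61
f 61 62 63
f 61 63 59
f 62 56 64
f 62 64 63
f 63 64 65
f 63 65 59
f 64 56 66
f 64 66 65
f 65 66 67
f 65 67 59
f 66 56 68
f 66 68 67
f 67 68 69
f 67 69 59
f 68 56 70
f 68 70 69
f 69 70 71
f 69 71 59
f 70 56 72
f 70 72 71
f 71 72 73
f 71 73 59
f 72 56 57
f 72 57 73
f 73 57 58
f 73 58 59
f 75 77 74
f 78 75 74
f 74 77 76
f 76 78 74
f 75 81 77
f 79 75 78
f 79 81 75
f 77 81 76
f 80 78 76
f 76 81 80
f 80 79 78
f 81 79 80



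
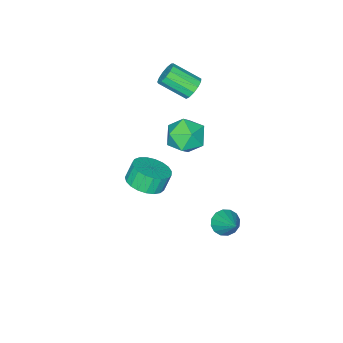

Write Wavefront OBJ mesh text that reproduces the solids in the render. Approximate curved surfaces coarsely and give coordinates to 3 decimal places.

v 4.17 1.409 2.522
v 4.98 0.981 2.923
v 4.559 1.063 3.86
v 3.75 1.491 3.458
v 5.081 1.385 2.933
v 4.661 1.466 3.87
v 5.025 1.792 2.872
v 4.604 1.874 3.809
v 4.821 2.133 2.751
v 4.4 2.215 3.687
v 4.504 2.349 2.59
v 4.083 2.431 3.526
v 4.13 2.403 2.417
v 3.709 2.485 3.353
v 3.763 2.284 2.262
v 3.342 2.366 3.199
v 3.466 2.015 2.152
v 3.045 2.097 3.089
v 3.291 1.64 2.106
v 2.87 1.722 3.043
v 3.268 1.226 2.132
v 2.847 1.308 3.069
v 3.401 0.843 2.225
v 2.98 0.925 3.162
v 3.667 0.558 2.37
v 3.246 0.64 3.306
v 4.02 0.421 2.541
v 3.6 0.502 3.477
v 4.4 0.454 2.708
v 3.979 0.536 3.645
v 4.739 0.652 2.843
v 4.318 0.734 3.78
v 0.27 1.583 4.305
v 0.914 2.142 3.588
v 1.206 0.078 3.972
v 1.85 0.637 3.255
v 1.917 0.85 4.347
v 1.339 1.78 4.553
v 0.781 0.44 3.007
v 0.203 1.37 3.213
v 1.23 1.436 2.786
v 1.932 1.689 3.614
v 0.188 0.531 3.946
v 0.89 0.784 4.774
v 0.188 3.035 -2.799
v 0.66 2.52 -2.474
v 0.772 4.265 -1.701
v 0.873 2.683 -2.769
v 0.902 2.94 -3.072
v 0.741 3.222 -3.302
v 0.431 3.454 -3.398
v 0.056 3.574 -3.333
v -0.283 3.549 -3.125
v -0.496 3.386 -2.83
v -0.525 3.13 -2.527
v -0.364 2.847 -2.297
v -0.054 2.615 -2.201
v 0.321 2.496 -2.266
v -2.263 -1.538 3.356
v -1.86 -1.713 2.798
v -1.153 -2.977 3.707
v -1.557 -2.802 4.264
v -1.651 -1.444 3.009
v -0.944 -2.709 3.917
v -1.636 -1.206 3.33
v -0.929 -2.47 4.238
v -1.821 -1.073 3.659
v -1.114 -2.337 4.567
v -2.146 -1.087 3.892
v -1.439 -2.352 4.8
v -2.508 -1.245 3.954
v -1.801 -2.509 4.863
v -2.793 -1.495 3.827
v -2.086 -2.76 4.735
v -2.909 -1.759 3.55
v -2.202 -3.024 4.458
v -2.821 -1.953 3.211
v -2.114 -3.218 4.12
v -2.555 -2.015 2.919
v -1.848 -3.28 3.827
v -2.197 -1.925 2.765
v -1.49 -3.19 3.673
f 2 1 5
f 2 5 3
f 3 5 6
f 3 6 4
f 5 1 7
f 5 7 6
f 6 7 8
f 6 8 4
f 7 1 9
f 7 9 8
f 8 9 10
f 8 10 4
f 9 1 11
f 9 11 10
f 10 11 12
f 10 12 4
f 11 1 13
f 11 13 12
f 12 13 14
f 12 14 4
f 13 1 15
f 13 15 14
f 14 15 16
f 14 16 4
f 15 1 17
f 15 17 16
f 16 17 18
f 16 18 4
f 17 1 19
f 17 19 18
f 18 19 20
f 18 20 4
f 19 1 21
f 19 21 20
f 20 21 22
f 20 22 4
f 21 1 23
f 21 23 22
f 22 23 24
f 22 24 4
f 23 1 25
f 23 25 24
f 24 25 26
f 24 26 4
f 25 1 27
f 25 27 26
f 26 27 28
f 26 28 4
f 27 1 29
f 27 29 28
f 28 29 30
f 28 30 4
f 29 1 31
f 29 31 30
f 30 31 32
f 30 32 4
f 31 1 2
f 31 2 32
f 32 2 3
f 32 3 4
f 33 44 38
f 33 38 34
f 33 34 40
f 33 40 43
f 33 43 44
f 34 38 42
f 38 44 37
f 44 43 35
f 43 40 39
f 40 34 41
f 36 42 37
f 36 37 35
f 36 35 39
f 36 39 41
f 36 41 42
f 37 42 38
f 35 37 44
f 39 35 43
f 41 39 40
f 42 41 34
f 46 45 48
f 46 48 47
f 48 45 49
f 48 49 47
f 49 45 50
f 49 50 47
f 50 45 51
f 50 51 47
f 51 45 52
f 51 52 47
f 52 45 53
f 52 53 47
f 53 45 54
f 53 54 47
f 54 45 55
f 54 55 47
f 55 45 56
f 55 56 47
f 56 45 57
f 56 57 47
f 57 45 58
f 57 58 47
f 58 45 46
f 58 46 47
f 60 59 63
f 60 63 61
f 61 63 64
f 61 64 62
f 63 59 65
f 63 65 64
f 64 65 66
f 64 66 62
f 65 59 67
f 65 67 66
f 66 67 68
f 66 68 62
f 67 59 69
f 67 69 68
f 68 69 70
f 68 70 62
f 69 59 71
f 69 71 70
f 70 71 72
f 70 72 62
f 71 59 73
f 71 73 72
f 72 73 74
f 72 74 62
f 73 59 75
f 73 75 74
f 74 75 76
f 74 76 62
f 75 59 77
f 75 77 76
f 76 77 78
f 76 78 62
f 77 59 79
f 77 79 78
f 78 79 80
f 78 80 62
f 79 59 81
f 79 81 80
f 80 81 82
f 80 82 62
f 81 59 60
f 81 60 82
f 82 60 61
f 82 61 62



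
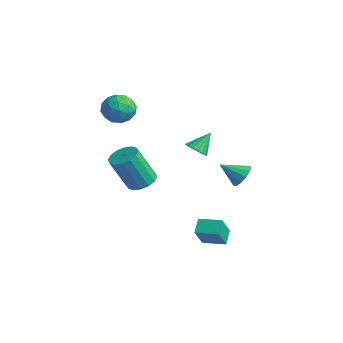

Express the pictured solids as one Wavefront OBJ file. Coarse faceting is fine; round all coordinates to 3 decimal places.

v -0.164 -2.999 -0.617
v 0.535 -2.739 -0.387
v 0.242 -3.582 1.448
v -0.456 -3.841 1.217
v 0.277 -2.443 -0.292
v -0.016 -3.286 1.543
v -0.099 -2.296 -0.284
v -0.392 -3.139 1.55
v -0.493 -2.338 -0.366
v -0.785 -3.18 1.469
v -0.798 -2.556 -0.515
v -1.09 -3.399 1.32
v -0.933 -2.893 -0.691
v -1.225 -3.736 1.143
v -0.862 -3.258 -0.848
v -1.155 -4.101 0.987
v -0.604 -3.554 -0.943
v -0.897 -4.397 0.892
v -0.228 -3.701 -0.95
v -0.521 -4.544 0.884
v 0.165 -3.66 -0.869
v -0.127 -4.502 0.966
v 0.47 -3.441 -0.72
v 0.178 -4.284 1.115
v 0.605 -3.104 -0.543
v 0.313 -3.947 1.291
v 0.426 2.307 -1.661
v 1.059 2.09 -1.367
v -0.226 1.433 -0.899
v 0.898 2.429 -1.117
v 0.556 2.721 -1.074
v 0.166 2.855 -1.256
v -0.126 2.779 -1.592
v -0.206 2.523 -1.954
v -0.045 2.184 -2.205
v 0.296 1.892 -2.247
v 0.687 1.758 -2.066
v 0.978 1.834 -1.73
v -2.227 1.39 -0.805
v -1.704 1.135 -0.517
v -2.293 2.31 0.125
v -1.589 1.328 -0.699
v -1.601 1.534 -0.903
v -1.737 1.71 -1.087
v -1.97 1.824 -1.216
v -2.254 1.851 -1.263
v -2.533 1.788 -1.219
v -2.751 1.645 -1.094
v -2.866 1.452 -0.912
v -2.854 1.247 -0.708
v -2.718 1.07 -0.524
v -2.485 0.957 -0.395
v -2.201 0.929 -0.348
v -1.922 0.993 -0.392
v -4.297 -2.302 2.529
v -3.87 -1.698 3.084
v -2.97 -2.842 2.096
v -2.543 -2.238 2.651
v -3.03 -2.935 3.014
v -3.851 -2.602 3.282
v -2.989 -1.938 1.898
v -3.81 -1.605 2.166
v -3.062 -1.473 2.695
v -3.087 -2.089 3.384
v -3.753 -2.451 1.796
v -3.778 -3.067 2.485
v -4.2 -1.953 2.844
v -2.64 -2.587 2.336
v -2.926 -2.997 2.549
v -2.675 -2.642 2.875
v -4.189 -2.484 2.961
v -3.938 -2.129 3.287
v -3.444 -2.856 3.246
v -2.902 -2.411 1.893
v -2.651 -2.056 2.219
v -4.165 -1.898 2.305
v -3.914 -1.543 2.631
v -3.396 -1.684 1.934
v -3.474 -1.465 2.942
v -2.694 -1.782 2.687
v -2.956 -1.607 2.245
v -3.439 -1.411 2.402
v -3.489 -1.827 3.347
v -2.709 -2.145 3.093
v -2.995 -2.555 3.306
v -3.478 -2.359 3.464
v -3.014 -1.695 3.118
v -4.131 -2.395 2.087
v -3.351 -2.713 1.833
v -3.362 -2.181 1.716
v -3.845 -1.985 1.874
v -4.146 -2.758 2.493
v -3.366 -3.075 2.238
v -3.401 -3.129 2.778
v -3.884 -2.933 2.935
v -3.826 -2.845 2.062
v 1.358 -0.401 -4.006
v 1.741 -1.1 -2.867
v 2.281 0.322 -3.873
v 2.664 -0.377 -2.734
v 1.856 -0.943 -4.506
v 2.239 -1.642 -3.367
v 2.779 -0.22 -4.373
v 3.162 -0.919 -3.234
f 2 1 5
f 2 5 3
f 3 5 6
f 3 6 4
f 5 1 7
f 5 7 6
f 6 7 8
f 6 8 4
f 7 1 9
f 7 9 8
f 8 9 10
f 8 10 4
f 9 1 11
f 9 11 10
f 10 11 12
f 10 12 4
f 11 1 13
f 11 13 12
f 12 13 14
f 12 14 4
f 13 1 15
f 13 15 14
f 14 15 16
f 14 16 4
f 15 1 17
f 15 17 16
f 16 17 18
f 16 18 4
f 17 1 19
f 17 19 18
f 18 19 20
f 18 20 4
f 19 1 21
f 19 21 20
f 20 21 22
f 20 22 4
f 21 1 23
f 21 23 22
f 22 23 24
f 22 24 4
f 23 1 25
f 23 25 24
f 24 25 26
f 24 26 4
f 25 1 2
f 25 2 26
f 26 2 3
f 26 3 4
f 28 27 30
f 28 30 29
f 30 27 31
f 30 31 29
f 31 27 32
f 31 32 29
f 32 27 33
f 32 33 29
f 33 27 34
f 33 34 29
f 34 27 35
f 34 35 29
f 35 27 36
f 35 36 29
f 36 27 37
f 36 37 29
f 37 27 38
f 37 38 29
f 38 27 28
f 38 28 29
f 40 39 42
f 40 42 41
f 42 39 43
f 42 43 41
f 43 39 44
f 43 44 41
f 44 39 45
f 44 45 41
f 45 39 46
f 45 46 41
f 46 39 47
f 46 47 41
f 47 39 48
f 47 48 41
f 48 39 49
f 48 49 41
f 49 39 50
f 49 50 41
f 50 39 51
f 50 51 41
f 51 39 52
f 51 52 41
f 52 39 53
f 52 53 41
f 53 39 54
f 53 54 41
f 54 39 40
f 54 40 41
f 55 92 71
f 92 66 95
f 71 95 60
f 92 95 71
f 55 71 67
f 71 60 72
f 67 72 56
f 71 72 67
f 55 67 76
f 67 56 77
f 76 77 62
f 67 77 76
f 55 76 88
f 76 62 91
f 88 91 65
f 76 91 88
f 55 88 92
f 88 65 96
f 92 96 66
f 88 96 92
f 56 72 83
f 72 60 86
f 83 86 64
f 72 86 83
f 60 95 73
f 95 66 94
f 73 94 59
f 95 94 73
f 66 96 93
f 96 65 89
f 93 89 57
f 96 89 93
f 65 91 90
f 91 62 78
f 90 78 61
f 91 78 90
f 62 77 82
f 77 56 79
f 82 79 63
f 77 79 82
f 58 84 70
f 84 64 85
f 70 85 59
f 84 85 70
f 58 70 68
f 70 59 69
f 68 69 57
f 70 69 68
f 58 68 75
f 68 57 74
f 75 74 61
f 68 74 75
f 58 75 80
f 75 61 81
f 80 81 63
f 75 81 80
f 58 80 84
f 80 63 87
f 84 87 64
f 80 87 84
f 59 85 73
f 85 64 86
f 73 86 60
f 85 86 73
f 57 69 93
f 69 59 94
f 93 94 66
f 69 94 93
f 61 74 90
f 74 57 89
f 90 89 65
f 74 89 90
f 63 81 82
f 81 61 78
f 82 78 62
f 81 78 82
f 64 87 83
f 87 63 79
f 83 79 56
f 87 79 83
f 98 100 97
f 101 98 97
f 97 100 99
f 99 101 97
f 98 104 100
f 102 98 101
f 102 104 98
f 100 104 99
f 103 101 99
f 99 104 103
f 103 102 101
f 104 102 103



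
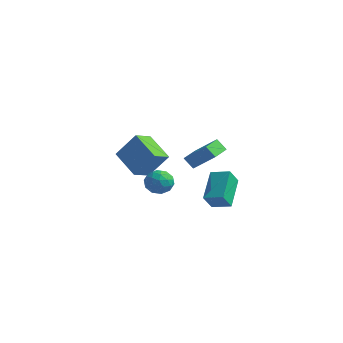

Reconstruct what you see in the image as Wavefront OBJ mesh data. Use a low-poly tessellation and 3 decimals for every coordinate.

v -4.838 -2.435 -0.768
v -3.757 -1.826 0.889
v -4.822 -1.152 -1.25
v -3.74 -0.544 0.407
v -2.98 -2.856 -1.827
v -1.898 -2.248 -0.17
v -2.963 -1.574 -2.309
v -1.882 -0.965 -0.652
v -1.329 -2.497 -2.191
v -0.386 -2.478 -2.259
v -1.234 -3.662 -1.201
v -0.291 -3.643 -1.269
v -0.749 -2.933 -0.843
v -0.807 -2.213 -1.454
v -0.813 -3.927 -2.006
v -0.871 -3.207 -2.617
v -0.066 -3.362 -2.145
v -0.027 -2.748 -1.426
v -1.593 -3.392 -2.034
v -1.554 -2.778 -1.315
v -0.866 -2.386 -2.312
v -0.754 -3.754 -1.148
v -1.023 -3.337 -0.898
v -0.469 -3.326 -0.938
v -1.114 -2.23 -1.839
v -0.559 -2.219 -1.879
v -0.772 -2.486 -1.046
v -1.061 -3.921 -1.581
v -0.506 -3.91 -1.621
v -1.151 -2.814 -2.522
v -0.597 -2.803 -2.562
v -0.848 -3.654 -2.414
v -0.123 -2.894 -2.285
v -0.068 -3.578 -1.703
v -0.375 -3.745 -2.136
v -0.409 -3.322 -2.495
v -0.1 -2.533 -1.862
v -0.044 -3.217 -1.28
v -0.314 -2.8 -1.03
v -0.348 -2.377 -1.389
v 0.087 -3.052 -1.795
v -1.576 -2.923 -2.18
v -1.52 -3.607 -1.598
v -1.272 -3.763 -2.071
v -1.306 -3.34 -2.43
v -1.552 -2.562 -1.757
v -1.497 -3.246 -1.175
v -1.211 -2.818 -0.965
v -1.245 -2.395 -1.324
v -1.707 -3.088 -1.665
v 0.667 -2.589 0.462
v 2.078 -2.299 1.685
v 0.323 -1.172 0.522
v 1.734 -0.881 1.746
v 1.246 -2.419 -0.246
v 2.657 -2.128 0.978
v 0.902 -1.001 -0.185
v 2.313 -0.711 1.038
v 3.755 -3.746 -2.147
v 3.769 -4.516 -1.162
v 2.939 -2.151 -0.888
v 2.953 -2.92 0.097
v 4.887 -3.38 -1.877
v 4.901 -4.149 -0.892
v 4.071 -1.784 -0.618
v 4.085 -2.554 0.367
f 2 4 1
f 5 2 1
f 1 4 3
f 3 5 1
f 2 8 4
f 6 2 5
f 6 8 2
f 4 8 3
f 7 5 3
f 3 8 7
f 7 6 5
f 8 6 7
f 9 46 25
f 46 20 49
f 25 49 14
f 46 49 25
f 9 25 21
f 25 14 26
f 21 26 10
f 25 26 21
f 9 21 30
f 21 10 31
f 30 31 16
f 21 31 30
f 9 30 42
f 30 16 45
f 42 45 19
f 30 45 42
f 9 42 46
f 42 19 50
f 46 50 20
f 42 50 46
f 10 26 37
f 26 14 40
f 37 40 18
f 26 40 37
f 14 49 27
f 49 20 48
f 27 48 13
f 49 48 27
f 20 50 47
f 50 19 43
f 47 43 11
f 50 43 47
f 19 45 44
f 45 16 32
f 44 32 15
f 45 32 44
f 16 31 36
f 31 10 33
f 36 33 17
f 31 33 36
f 12 38 24
f 38 18 39
f 24 39 13
f 38 39 24
f 12 24 22
f 24 13 23
f 22 23 11
f 24 23 22
f 12 22 29
f 22 11 28
f 29 28 15
f 22 28 29
f 12 29 34
f 29 15 35
f 34 35 17
f 29 35 34
f 12 34 38
f 34 17 41
f 38 41 18
f 34 41 38
f 13 39 27
f 39 18 40
f 27 40 14
f 39 40 27
f 11 23 47
f 23 13 48
f 47 48 20
f 23 48 47
f 15 28 44
f 28 11 43
f 44 43 19
f 28 43 44
f 17 35 36
f 35 15 32
f 36 32 16
f 35 32 36
f 18 41 37
f 41 17 33
f 37 33 10
f 41 33 37
f 52 54 51
f 55 52 51
f 51 54 53
f 53 55 51
f 52 58 54
f 56 52 55
f 56 58 52
f 54 58 53
f 57 55 53
f 53 58 57
f 57 56 55
f 58 56 57
f 60 62 59
f 63 60 59
f 59 62 61
f 61 63 59
f 60 66 62
f 64 60 63
f 64 66 60
f 62 66 61
f 65 63 61
f 61 66 65
f 65 64 63
f 66 64 65



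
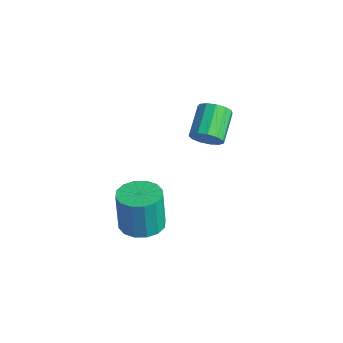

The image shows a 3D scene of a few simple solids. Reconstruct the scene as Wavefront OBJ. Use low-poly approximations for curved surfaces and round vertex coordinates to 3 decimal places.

v 3.287 0.597 1.798
v 3.777 0.725 2.221
v 2.963 1.651 2.884
v 2.473 1.523 2.462
v 3.818 0.964 1.938
v 3.004 1.889 2.602
v 3.69 1.085 1.611
v 2.876 2.011 2.274
v 3.434 1.052 1.343
v 2.62 1.978 2.007
v 3.131 0.874 1.22
v 2.317 1.8 1.883
v 2.878 0.609 1.28
v 2.064 1.534 1.944
v 2.755 0.339 1.505
v 1.941 1.265 2.169
v 2.801 0.152 1.823
v 1.987 1.078 2.486
v 3.001 0.106 2.133
v 2.187 1.031 2.796
v 3.292 0.215 2.337
v 2.478 1.141 3
v 3.581 0.447 2.37
v 2.767 1.372 3.033
v 2.283 -1.566 -3.041
v 3.156 -1.418 -2.958
v 2.991 -1.426 -1.215
v 2.117 -1.574 -1.299
v 2.965 -0.999 -2.974
v 2.8 -1.007 -1.231
v 2.591 -0.732 -3.008
v 2.426 -0.74 -1.266
v 2.135 -0.688 -3.051
v 1.97 -0.697 -1.309
v 1.718 -0.88 -3.091
v 1.553 -0.888 -1.349
v 1.452 -1.255 -3.118
v 1.287 -1.264 -1.376
v 1.409 -1.714 -3.125
v 1.244 -1.722 -1.382
v 1.6 -2.133 -3.109
v 1.435 -2.141 -1.366
v 1.974 -2.4 -3.074
v 1.809 -2.408 -1.332
v 2.43 -2.443 -3.031
v 2.265 -2.452 -1.289
v 2.847 -2.252 -2.991
v 2.682 -2.26 -1.249
v 3.113 -1.876 -2.964
v 2.948 -1.885 -1.222
f 2 1 5
f 2 5 3
f 3 5 6
f 3 6 4
f 5 1 7
f 5 7 6
f 6 7 8
f 6 8 4
f 7 1 9
f 7 9 8
f 8 9 10
f 8 10 4
f 9 1 11
f 9 11 10
f 10 11 12
f 10 12 4
f 11 1 13
f 11 13 12
f 12 13 14
f 12 14 4
f 13 1 15
f 13 15 14
f 14 15 16
f 14 16 4
f 15 1 17
f 15 17 16
f 16 17 18
f 16 18 4
f 17 1 19
f 17 19 18
f 18 19 20
f 18 20 4
f 19 1 21
f 19 21 20
f 20 21 22
f 20 22 4
f 21 1 23
f 21 23 22
f 22 23 24
f 22 24 4
f 23 1 2
f 23 2 24
f 24 2 3
f 24 3 4
f 26 25 29
f 26 29 27
f 27 29 30
f 27 30 28
f 29 25 31
f 29 31 30
f 30 31 32
f 30 32 28
f 31 25 33
f 31 33 32
f 32 33 34
f 32 34 28
f 33 25 35
f 33 35 34
f 34 35 36
f 34 36 28
f 35 25 37
f 35 37 36
f 36 37 38
f 36 38 28
f 37 25 39
f 37 39 38
f 38 39 40
f 38 40 28
f 39 25 41
f 39 41 40
f 40 41 42
f 40 42 28
f 41 25 43
f 41 43 42
f 42 43 44
f 42 44 28
f 43 25 45
f 43 45 44
f 44 45 46
f 44 46 28
f 45 25 47
f 45 47 46
f 46 47 48
f 46 48 28
f 47 25 49
f 47 49 48
f 48 49 50
f 48 50 28
f 49 25 26
f 49 26 50
f 50 26 27
f 50 27 28



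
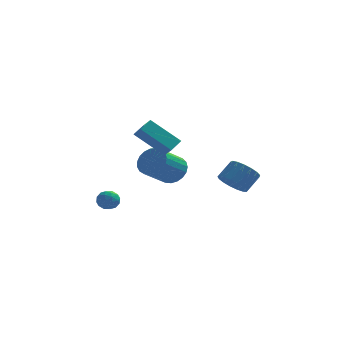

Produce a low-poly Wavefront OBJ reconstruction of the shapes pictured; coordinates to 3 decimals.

v 3.477 2.326 -1.371
v 4.261 1.92 -1.664
v 4.926 2.568 -0.783
v 4.143 2.974 -0.489
v 4.232 2.288 -1.913
v 4.897 2.936 -1.031
v 4.03 2.665 -2.037
v 4.696 3.313 -1.156
v 3.702 2.964 -2.009
v 4.367 3.612 -1.128
v 3.322 3.117 -1.834
v 3.987 3.765 -0.953
v 2.978 3.089 -1.554
v 3.643 3.736 -0.672
v 2.748 2.886 -1.231
v 3.413 3.533 -0.35
v 2.685 2.555 -0.94
v 3.351 3.202 -0.059
v 2.804 2.171 -0.748
v 3.469 2.819 0.133
v 3.077 1.823 -0.699
v 3.742 2.471 0.183
v 3.442 1.59 -0.803
v 4.107 2.238 0.078
v 3.815 1.526 -1.037
v 4.48 2.174 -0.156
v 4.11 1.645 -1.348
v 4.776 2.293 -0.467
v -3.061 4.25 -2.884
v -2.619 3.772 -3.124
v -3.901 3.748 -3.436
v -3.459 3.27 -3.676
v -3.623 3.284 -3.002
v -3.104 3.594 -2.66
v -3.416 3.926 -3.9
v -2.897 4.236 -3.558
v -2.838 3.571 -3.751
v -2.966 3.175 -3.196
v -3.554 4.345 -3.364
v -3.682 3.949 -2.809
v -2.766 4.055 -2.956
v -3.754 3.465 -3.604
v -3.85 3.474 -3.208
v -3.59 3.193 -3.349
v -3.052 3.95 -2.683
v -2.792 3.669 -2.824
v -3.382 3.383 -2.752
v -3.728 3.851 -3.736
v -3.468 3.57 -3.877
v -2.93 4.327 -3.211
v -2.67 4.046 -3.352
v -3.138 4.137 -3.808
v -2.635 3.656 -3.465
v -3.129 3.361 -3.789
v -3.104 3.747 -3.921
v -2.798 3.929 -3.721
v -2.71 3.423 -3.139
v -3.204 3.128 -3.463
v -3.301 3.137 -3.067
v -2.996 3.319 -2.867
v -2.839 3.305 -3.508
v -3.316 4.392 -3.097
v -3.81 4.097 -3.421
v -3.524 4.201 -3.693
v -3.219 4.383 -3.493
v -3.391 4.159 -2.771
v -3.885 3.864 -3.095
v -3.722 3.591 -2.839
v -3.416 3.773 -2.639
v -3.681 4.215 -3.052
v -1.598 0.976 2.546
v -1.186 0.339 3.134
v -1.14 1.664 2.972
v -0.728 1.027 3.56
v 0.008 0.753 1.18
v 0.42 0.116 1.768
v 0.466 1.441 1.606
v 0.878 0.804 2.194
v 0.264 3.209 -0.751
v 0.775 3.453 0.024
v -0.232 2.196 1.086
v -0.744 1.951 0.311
v 0.471 3.711 0.04
v -0.537 2.454 1.102
v 0.131 3.882 -0.08
v -0.877 2.625 0.982
v -0.186 3.937 -0.316
v -1.194 2.679 0.746
v -0.425 3.865 -0.628
v -1.433 2.608 0.435
v -0.546 3.681 -0.96
v -1.553 2.423 0.102
v -0.526 3.414 -1.257
v -1.533 2.157 -0.195
v -0.369 3.112 -1.466
v -1.377 1.855 -0.404
v -0.104 2.827 -1.552
v -1.111 1.569 -0.489
v 0.226 2.608 -1.499
v -0.782 1.35 -0.436
v 0.562 2.492 -1.317
v -0.446 1.235 -0.254
v 0.846 2.501 -1.037
v -0.161 1.243 0.026
v 1.03 2.632 -0.707
v 0.022 1.374 0.355
v 1.081 2.863 -0.386
v 0.074 1.605 0.677
v 0.991 3.153 -0.127
v -0.017 1.896 0.935
f 2 1 5
f 2 5 3
f 3 5 6
f 3 6 4
f 5 1 7
f 5 7 6
f 6 7 8
f 6 8 4
f 7 1 9
f 7 9 8
f 8 9 10
f 8 10 4
f 9 1 11
f 9 11 10
f 10 11 12
f 10 12 4
f 11 1 13
f 11 13 12
f 12 13 14
f 12 14 4
f 13 1 15
f 13 15 14
f 14 15 16
f 14 16 4
f 15 1 17
f 15 17 16
f 16 17 18
f 16 18 4
f 17 1 19
f 17 19 18
f 18 19 20
f 18 20 4
f 19 1 21
f 19 21 20
f 20 21 22
f 20 22 4
f 21 1 23
f 21 23 22
f 22 23 24
f 22 24 4
f 23 1 25
f 23 25 24
f 24 25 26
f 24 26 4
f 25 1 27
f 25 27 26
f 26 27 28
f 26 28 4
f 27 1 2
f 27 2 28
f 28 2 3
f 28 3 4
f 29 66 45
f 66 40 69
f 45 69 34
f 66 69 45
f 29 45 41
f 45 34 46
f 41 46 30
f 45 46 41
f 29 41 50
f 41 30 51
f 50 51 36
f 41 51 50
f 29 50 62
f 50 36 65
f 62 65 39
f 50 65 62
f 29 62 66
f 62 39 70
f 66 70 40
f 62 70 66
f 30 46 57
f 46 34 60
f 57 60 38
f 46 60 57
f 34 69 47
f 69 40 68
f 47 68 33
f 69 68 47
f 40 70 67
f 70 39 63
f 67 63 31
f 70 63 67
f 39 65 64
f 65 36 52
f 64 52 35
f 65 52 64
f 36 51 56
f 51 30 53
f 56 53 37
f 51 53 56
f 32 58 44
f 58 38 59
f 44 59 33
f 58 59 44
f 32 44 42
f 44 33 43
f 42 43 31
f 44 43 42
f 32 42 49
f 42 31 48
f 49 48 35
f 42 48 49
f 32 49 54
f 49 35 55
f 54 55 37
f 49 55 54
f 32 54 58
f 54 37 61
f 58 61 38
f 54 61 58
f 33 59 47
f 59 38 60
f 47 60 34
f 59 60 47
f 31 43 67
f 43 33 68
f 67 68 40
f 43 68 67
f 35 48 64
f 48 31 63
f 64 63 39
f 48 63 64
f 37 55 56
f 55 35 52
f 56 52 36
f 55 52 56
f 38 61 57
f 61 37 53
f 57 53 30
f 61 53 57
f 72 74 71
f 75 72 71
f 71 74 73
f 73 75 71
f 72 78 74
f 76 72 75
f 76 78 72
f 74 78 73
f 77 75 73
f 73 78 77
f 77 76 75
f 78 76 77
f 80 79 83
f 80 83 81
f 81 83 84
f 81 84 82
f 83 79 85
f 83 85 84
f 84 85 86
f 84 86 82
f 85 79 87
f 85 87 86
f 86 87 88
f 86 88 82
f 87 79 89
f 87 89 88
f 88 89 90
f 88 90 82
f 89 79 91
f 89 91 90
f 90 91 92
f 90 92 82
f 91 79 93
f 91 93 92
f 92 93 94
f 92 94 82
f 93 79 95
f 93 95 94
f 94 95 96
f 94 96 82
f 95 79 97
f 95 97 96
f 96 97 98
f 96 98 82
f 97 79 99
f 97 99 98
f 98 99 100
f 98 100 82
f 99 79 101
f 99 101 100
f 100 101 102
f 100 102 82
f 101 79 103
f 101 103 102
f 102 103 104
f 102 104 82
f 103 79 105
f 103 105 104
f 104 105 106
f 104 106 82
f 105 79 107
f 105 107 106
f 106 107 108
f 106 108 82
f 107 79 109
f 107 109 108
f 108 109 110
f 108 110 82
f 109 79 80
f 109 80 110
f 110 80 81
f 110 81 82

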